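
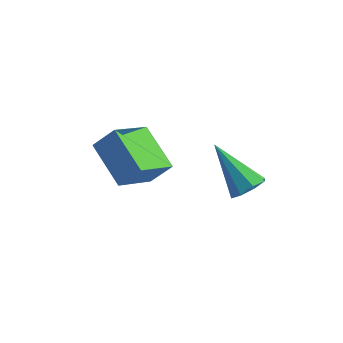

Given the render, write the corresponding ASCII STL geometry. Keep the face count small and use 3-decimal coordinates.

solid 
facet normal 0.677 -0.196 -0.710
outer loop
vertex 1.32 -1.211 1.355
vertex 0.966 -0.862 0.921
vertex 1.452 -0.723 1.346
endloop
endfacet
facet normal 0.454 -0.107 0.884
outer loop
vertex 1.32 -1.211 1.355
vertex 1.452 -0.723 1.346
vertex -0.346 -0.478 2.299
endloop
endfacet
facet normal 0.677 -0.197 -0.709
outer loop
vertex 1.452 -0.723 1.346
vertex 0.966 -0.862 0.921
vertex 1.299 -0.317 1.087
endloop
endfacet
facet normal 0.438 0.595 0.674
outer loop
vertex 1.452 -0.723 1.346
vertex 1.299 -0.317 1.087
vertex -0.346 -0.478 2.299
endloop
endfacet
facet normal 0.677 -0.197 -0.710
outer loop
vertex 1.299 -0.317 1.087
vertex 0.966 -0.862 0.921
vertex 0.951 -0.23 0.731
endloop
endfacet
facet normal 0.047 0.980 0.194
outer loop
vertex 1.299 -0.317 1.087
vertex 0.951 -0.23 0.731
vertex -0.346 -0.478 2.299
endloop
endfacet
facet normal 0.676 -0.197 -0.710
outer loop
vertex 0.951 -0.23 0.731
vertex 0.966 -0.862 0.921
vertex 0.612 -0.513 0.487
endloop
endfacet
facet normal -0.491 0.826 -0.276
outer loop
vertex 0.951 -0.23 0.731
vertex 0.612 -0.513 0.487
vertex -0.346 -0.478 2.299
endloop
endfacet
facet normal 0.675 -0.199 -0.711
outer loop
vertex 0.612 -0.513 0.487
vertex 0.966 -0.862 0.921
vertex 0.479 -1.0 0.497
endloop
endfacet
facet normal -0.860 0.225 -0.459
outer loop
vertex 0.612 -0.513 0.487
vertex 0.479 -1.0 0.497
vertex -0.346 -0.478 2.299
endloop
endfacet
facet normal 0.675 -0.198 -0.711
outer loop
vertex 0.479 -1.0 0.497
vertex 0.966 -0.862 0.921
vertex 0.632 -1.407 0.756
endloop
endfacet
facet normal -0.844 -0.475 -0.249
outer loop
vertex 0.479 -1.0 0.497
vertex 0.632 -1.407 0.756
vertex -0.346 -0.478 2.299
endloop
endfacet
facet normal 0.675 -0.199 -0.710
outer loop
vertex 0.632 -1.407 0.756
vertex 0.966 -0.862 0.921
vertex 0.98 -1.494 1.111
endloop
endfacet
facet normal -0.452 -0.861 0.232
outer loop
vertex 0.632 -1.407 0.756
vertex 0.98 -1.494 1.111
vertex -0.346 -0.478 2.299
endloop
endfacet
facet normal 0.675 -0.199 -0.710
outer loop
vertex 0.98 -1.494 1.111
vertex 0.966 -0.862 0.921
vertex 1.32 -1.211 1.355
endloop
endfacet
facet normal 0.086 -0.708 0.701
outer loop
vertex 0.98 -1.494 1.111
vertex 1.32 -1.211 1.355
vertex -0.346 -0.478 2.299
endloop
endfacet
facet normal -0.735 0.498 0.460
outer loop
vertex -3.05 -1.949 3.229
vertex -2.606 -0.59 2.467
vertex -3.701 -2.18 2.438
endloop
endfacet
facet normal -0.273 -0.839 0.470
outer loop
vertex -2.414 -3.05 1.633
vertex -3.05 -1.949 3.229
vertex -3.701 -2.18 2.438
endloop
endfacet
facet normal -0.735 0.498 0.460
outer loop
vertex -3.701 -2.18 2.438
vertex -2.606 -0.59 2.467
vertex -3.257 -0.82 1.676
endloop
endfacet
facet normal -0.620 -0.220 -0.753
outer loop
vertex -3.257 -0.82 1.676
vertex -2.414 -3.05 1.633
vertex -3.701 -2.18 2.438
endloop
endfacet
facet normal 0.620 0.220 0.753
outer loop
vertex -3.05 -1.949 3.229
vertex -1.319 -1.46 1.662
vertex -2.606 -0.59 2.467
endloop
endfacet
facet normal -0.274 -0.839 0.470
outer loop
vertex -1.763 -2.82 2.424
vertex -3.05 -1.949 3.229
vertex -2.414 -3.05 1.633
endloop
endfacet
facet normal 0.620 0.220 0.753
outer loop
vertex -1.763 -2.82 2.424
vertex -1.319 -1.46 1.662
vertex -3.05 -1.949 3.229
endloop
endfacet
facet normal 0.274 0.839 -0.469
outer loop
vertex -2.606 -0.59 2.467
vertex -1.319 -1.46 1.662
vertex -3.257 -0.82 1.676
endloop
endfacet
facet normal -0.620 -0.220 -0.753
outer loop
vertex -1.97 -1.691 0.871
vertex -2.414 -3.05 1.633
vertex -3.257 -0.82 1.676
endloop
endfacet
facet normal 0.274 0.839 -0.470
outer loop
vertex -3.257 -0.82 1.676
vertex -1.319 -1.46 1.662
vertex -1.97 -1.691 0.871
endloop
endfacet
facet normal 0.735 -0.498 -0.460
outer loop
vertex -1.97 -1.691 0.871
vertex -1.763 -2.82 2.424
vertex -2.414 -3.05 1.633
endloop
endfacet
facet normal 0.735 -0.498 -0.460
outer loop
vertex -1.319 -1.46 1.662
vertex -1.763 -2.82 2.424
vertex -1.97 -1.691 0.871
endloop
endfacet

endsolid


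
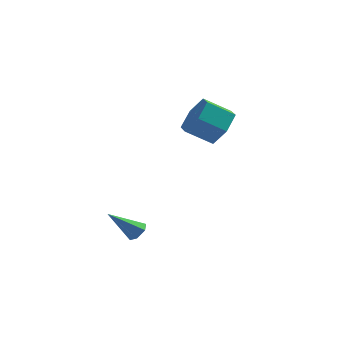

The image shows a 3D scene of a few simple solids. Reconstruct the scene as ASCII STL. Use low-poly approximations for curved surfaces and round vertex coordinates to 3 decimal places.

solid 
facet normal 0.790 0.302 -0.534
outer loop
vertex 4.732 2.89 1.851
vertex 4.139 3.012 1.042
vertex 4.281 3.778 1.685
endloop
endfacet
facet normal 0.420 0.368 0.829
outer loop
vertex 4.732 2.89 1.851
vertex 4.281 3.778 1.685
vertex 3.674 2.486 2.566
endloop
endfacet
facet normal 0.420 0.368 0.829
outer loop
vertex 3.674 2.486 2.566
vertex 4.281 3.778 1.685
vertex 3.223 3.374 2.4
endloop
endfacet
facet normal -0.790 -0.301 0.534
outer loop
vertex 3.674 2.486 2.566
vertex 3.223 3.374 2.4
vertex 3.081 2.608 1.758
endloop
endfacet
facet normal 0.790 0.302 -0.534
outer loop
vertex 4.281 3.778 1.685
vertex 4.139 3.012 1.042
vertex 3.688 3.9 0.876
endloop
endfacet
facet normal -0.177 0.946 0.272
outer loop
vertex 4.281 3.778 1.685
vertex 3.688 3.9 0.876
vertex 3.223 3.374 2.4
endloop
endfacet
facet normal -0.177 0.946 0.273
outer loop
vertex 3.223 3.374 2.4
vertex 3.688 3.9 0.876
vertex 2.63 3.496 1.592
endloop
endfacet
facet normal -0.790 -0.301 0.534
outer loop
vertex 3.223 3.374 2.4
vertex 2.63 3.496 1.592
vertex 3.081 2.608 1.758
endloop
endfacet
facet normal 0.790 0.301 -0.534
outer loop
vertex 3.688 3.9 0.876
vertex 4.139 3.012 1.042
vertex 3.546 3.134 0.234
endloop
endfacet
facet normal -0.597 0.577 -0.557
outer loop
vertex 3.688 3.9 0.876
vertex 3.546 3.134 0.234
vertex 2.63 3.496 1.592
endloop
endfacet
facet normal -0.597 0.578 -0.557
outer loop
vertex 2.63 3.496 1.592
vertex 3.546 3.134 0.234
vertex 2.488 2.73 0.949
endloop
endfacet
facet normal -0.790 -0.302 0.534
outer loop
vertex 2.63 3.496 1.592
vertex 2.488 2.73 0.949
vertex 3.081 2.608 1.758
endloop
endfacet
facet normal 0.790 0.301 -0.534
outer loop
vertex 3.546 3.134 0.234
vertex 4.139 3.012 1.042
vertex 3.997 2.246 0.4
endloop
endfacet
facet normal -0.420 -0.368 -0.829
outer loop
vertex 3.546 3.134 0.234
vertex 3.997 2.246 0.4
vertex 2.488 2.73 0.949
endloop
endfacet
facet normal -0.420 -0.368 -0.829
outer loop
vertex 2.488 2.73 0.949
vertex 3.997 2.246 0.4
vertex 2.939 1.842 1.115
endloop
endfacet
facet normal -0.790 -0.302 0.534
outer loop
vertex 2.488 2.73 0.949
vertex 2.939 1.842 1.115
vertex 3.081 2.608 1.758
endloop
endfacet
facet normal 0.790 0.301 -0.534
outer loop
vertex 3.997 2.246 0.4
vertex 4.139 3.012 1.042
vertex 4.59 2.124 1.208
endloop
endfacet
facet normal 0.177 -0.946 -0.273
outer loop
vertex 3.997 2.246 0.4
vertex 4.59 2.124 1.208
vertex 2.939 1.842 1.115
endloop
endfacet
facet normal 0.177 -0.946 -0.272
outer loop
vertex 2.939 1.842 1.115
vertex 4.59 2.124 1.208
vertex 3.532 1.72 1.924
endloop
endfacet
facet normal -0.790 -0.302 0.534
outer loop
vertex 2.939 1.842 1.115
vertex 3.532 1.72 1.924
vertex 3.081 2.608 1.758
endloop
endfacet
facet normal 0.790 0.302 -0.534
outer loop
vertex 4.59 2.124 1.208
vertex 4.139 3.012 1.042
vertex 4.732 2.89 1.851
endloop
endfacet
facet normal 0.597 -0.578 0.556
outer loop
vertex 4.59 2.124 1.208
vertex 4.732 2.89 1.851
vertex 3.532 1.72 1.924
endloop
endfacet
facet normal 0.597 -0.577 0.557
outer loop
vertex 3.532 1.72 1.924
vertex 4.732 2.89 1.851
vertex 3.674 2.486 2.566
endloop
endfacet
facet normal -0.790 -0.301 0.534
outer loop
vertex 3.532 1.72 1.924
vertex 3.674 2.486 2.566
vertex 3.081 2.608 1.758
endloop
endfacet
facet normal 0.669 0.322 -0.670
outer loop
vertex 2.061 -0.524 -3.499
vertex 1.689 -0.292 -3.759
vertex 1.937 -0.041 -3.391
endloop
endfacet
facet normal 0.500 -0.065 0.864
outer loop
vertex 2.061 -0.524 -3.499
vertex 1.937 -0.041 -3.391
vertex 0.611 -0.808 -2.681
endloop
endfacet
facet normal 0.670 0.320 -0.670
outer loop
vertex 1.937 -0.041 -3.391
vertex 1.689 -0.292 -3.759
vertex 1.565 0.191 -3.652
endloop
endfacet
facet normal -0.042 0.717 0.696
outer loop
vertex 1.937 -0.041 -3.391
vertex 1.565 0.191 -3.652
vertex 0.611 -0.808 -2.681
endloop
endfacet
facet normal 0.670 0.320 -0.670
outer loop
vertex 1.565 0.191 -3.652
vertex 1.689 -0.292 -3.759
vertex 1.317 -0.06 -4.02
endloop
endfacet
facet normal -0.718 0.696 0.010
outer loop
vertex 1.565 0.191 -3.652
vertex 1.317 -0.06 -4.02
vertex 0.611 -0.808 -2.681
endloop
endfacet
facet normal 0.670 0.320 -0.670
outer loop
vertex 1.317 -0.06 -4.02
vertex 1.689 -0.292 -3.759
vertex 1.44 -0.543 -4.128
endloop
endfacet
facet normal -0.855 -0.104 -0.509
outer loop
vertex 1.317 -0.06 -4.02
vertex 1.44 -0.543 -4.128
vertex 0.611 -0.808 -2.681
endloop
endfacet
facet normal 0.670 0.320 -0.670
outer loop
vertex 1.44 -0.543 -4.128
vertex 1.689 -0.292 -3.759
vertex 1.812 -0.775 -3.867
endloop
endfacet
facet normal -0.313 -0.886 -0.342
outer loop
vertex 1.44 -0.543 -4.128
vertex 1.812 -0.775 -3.867
vertex 0.611 -0.808 -2.681
endloop
endfacet
facet normal 0.669 0.320 -0.671
outer loop
vertex 1.812 -0.775 -3.867
vertex 1.689 -0.292 -3.759
vertex 2.061 -0.524 -3.499
endloop
endfacet
facet normal 0.364 -0.866 0.344
outer loop
vertex 1.812 -0.775 -3.867
vertex 2.061 -0.524 -3.499
vertex 0.611 -0.808 -2.681
endloop
endfacet

endsolid


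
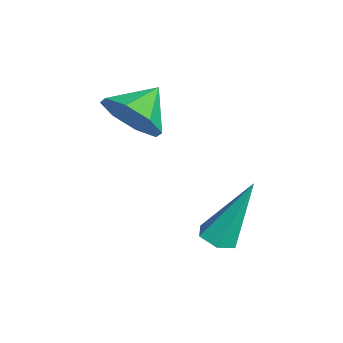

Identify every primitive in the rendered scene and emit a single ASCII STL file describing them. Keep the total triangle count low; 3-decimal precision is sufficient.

solid 
facet normal 0.632 -0.602 -0.489
outer loop
vertex -1.287 -0.875 2.473
vertex -2.007 -1.305 2.072
vertex -1.476 -0.573 1.857
endloop
endfacet
facet normal 0.217 0.901 0.375
outer loop
vertex -1.287 -0.875 2.473
vertex -1.476 -0.573 1.857
vertex -2.753 -0.595 2.648
endloop
endfacet
facet normal 0.632 -0.602 -0.488
outer loop
vertex -1.476 -0.573 1.857
vertex -2.007 -1.305 2.072
vertex -1.976 -0.7 1.366
endloop
endfacet
facet normal -0.107 0.984 -0.145
outer loop
vertex -1.476 -0.573 1.857
vertex -1.976 -0.7 1.366
vertex -2.753 -0.595 2.648
endloop
endfacet
facet normal 0.631 -0.603 -0.489
outer loop
vertex -1.976 -0.7 1.366
vertex -2.007 -1.305 2.072
vertex -2.495 -1.181 1.289
endloop
endfacet
facet normal -0.586 0.698 -0.412
outer loop
vertex -1.976 -0.7 1.366
vertex -2.495 -1.181 1.289
vertex -2.753 -0.595 2.648
endloop
endfacet
facet normal 0.632 -0.602 -0.489
outer loop
vertex -2.495 -1.181 1.289
vertex -2.007 -1.305 2.072
vertex -2.728 -1.735 1.67
endloop
endfacet
facet normal -0.940 0.210 -0.269
outer loop
vertex -2.495 -1.181 1.289
vertex -2.728 -1.735 1.67
vertex -2.753 -0.595 2.648
endloop
endfacet
facet normal 0.632 -0.602 -0.489
outer loop
vertex -2.728 -1.735 1.67
vertex -2.007 -1.305 2.072
vertex -2.539 -2.037 2.286
endloop
endfacet
facet normal -0.961 -0.193 0.200
outer loop
vertex -2.728 -1.735 1.67
vertex -2.539 -2.037 2.286
vertex -2.753 -0.595 2.648
endloop
endfacet
facet normal 0.632 -0.602 -0.489
outer loop
vertex -2.539 -2.037 2.286
vertex -2.007 -1.305 2.072
vertex -2.039 -1.911 2.777
endloop
endfacet
facet normal -0.637 -0.275 0.720
outer loop
vertex -2.539 -2.037 2.286
vertex -2.039 -1.911 2.777
vertex -2.753 -0.595 2.648
endloop
endfacet
facet normal 0.632 -0.602 -0.489
outer loop
vertex -2.039 -1.911 2.777
vertex -2.007 -1.305 2.072
vertex -1.52 -1.429 2.854
endloop
endfacet
facet normal -0.157 0.012 0.988
outer loop
vertex -2.039 -1.911 2.777
vertex -1.52 -1.429 2.854
vertex -2.753 -0.595 2.648
endloop
endfacet
facet normal 0.632 -0.602 -0.489
outer loop
vertex -1.52 -1.429 2.854
vertex -2.007 -1.305 2.072
vertex -1.287 -0.875 2.473
endloop
endfacet
facet normal 0.196 0.498 0.845
outer loop
vertex -1.52 -1.429 2.854
vertex -1.287 -0.875 2.473
vertex -2.753 -0.595 2.648
endloop
endfacet
facet normal 0.022 -0.408 -0.913
outer loop
vertex 0.213 1.083 -1.143
vertex -0.117 0.689 -0.975
vertex -0.322 1.143 -1.183
endloop
endfacet
facet normal 0.123 0.974 -0.190
outer loop
vertex 0.213 1.083 -1.143
vertex -0.322 1.143 -1.183
vertex -0.163 1.531 0.915
endloop
endfacet
facet normal 0.022 -0.408 -0.913
outer loop
vertex -0.322 1.143 -1.183
vertex -0.117 0.689 -0.975
vertex -0.652 0.749 -1.015
endloop
endfacet
facet normal -0.777 0.627 -0.057
outer loop
vertex -0.322 1.143 -1.183
vertex -0.652 0.749 -1.015
vertex -0.163 1.531 0.915
endloop
endfacet
facet normal 0.023 -0.406 -0.914
outer loop
vertex -0.652 0.749 -1.015
vertex -0.117 0.689 -0.975
vertex -0.446 0.295 -0.808
endloop
endfacet
facet normal -0.906 -0.259 0.334
outer loop
vertex -0.652 0.749 -1.015
vertex -0.446 0.295 -0.808
vertex -0.163 1.531 0.915
endloop
endfacet
facet normal 0.023 -0.406 -0.914
outer loop
vertex -0.446 0.295 -0.808
vertex -0.117 0.689 -0.975
vertex 0.089 0.235 -0.768
endloop
endfacet
facet normal -0.133 -0.795 0.592
outer loop
vertex -0.446 0.295 -0.808
vertex 0.089 0.235 -0.768
vertex -0.163 1.531 0.915
endloop
endfacet
facet normal 0.022 -0.407 -0.913
outer loop
vertex 0.089 0.235 -0.768
vertex -0.117 0.689 -0.975
vertex 0.418 0.628 -0.935
endloop
endfacet
facet normal 0.767 -0.447 0.459
outer loop
vertex 0.089 0.235 -0.768
vertex 0.418 0.628 -0.935
vertex -0.163 1.531 0.915
endloop
endfacet
facet normal 0.022 -0.408 -0.913
outer loop
vertex 0.418 0.628 -0.935
vertex -0.117 0.689 -0.975
vertex 0.213 1.083 -1.143
endloop
endfacet
facet normal 0.897 0.436 0.069
outer loop
vertex 0.418 0.628 -0.935
vertex 0.213 1.083 -1.143
vertex -0.163 1.531 0.915
endloop
endfacet

endsolid


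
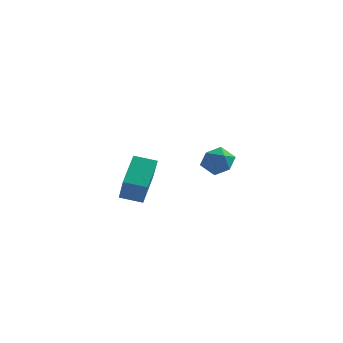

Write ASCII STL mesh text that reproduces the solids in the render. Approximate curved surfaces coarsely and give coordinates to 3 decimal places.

solid 
facet normal -0.948 0.218 -0.232
outer loop
vertex -2.442 2.957 -0.529
vertex -2.678 2.239 -0.239
vertex -2.65 2.883 0.25
endloop
endfacet
facet normal -0.581 0.810 -0.078
outer loop
vertex -2.442 2.957 -0.529
vertex -2.65 2.883 0.25
vertex -2.005 3.326 0.043
endloop
endfacet
facet normal -0.027 0.849 -0.527
outer loop
vertex -2.442 2.957 -0.529
vertex -2.005 3.326 0.043
vertex -1.634 2.955 -0.573
endloop
endfacet
facet normal -0.052 0.280 -0.959
outer loop
vertex -2.442 2.957 -0.529
vertex -1.634 2.955 -0.573
vertex -2.05 2.283 -0.747
endloop
endfacet
facet normal -0.620 -0.110 -0.777
outer loop
vertex -2.442 2.957 -0.529
vertex -2.05 2.283 -0.747
vertex -2.678 2.239 -0.239
endloop
endfacet
facet normal -0.324 0.745 0.583
outer loop
vertex -2.005 3.326 0.043
vertex -2.65 2.883 0.25
vertex -1.97 2.837 0.687
endloop
endfacet
facet normal -0.917 -0.215 0.335
outer loop
vertex -2.65 2.883 0.25
vertex -2.678 2.239 -0.239
vertex -2.386 2.165 0.513
endloop
endfacet
facet normal -0.388 -0.744 -0.544
outer loop
vertex -2.678 2.239 -0.239
vertex -2.05 2.283 -0.747
vertex -2.015 1.794 -0.103
endloop
endfacet
facet normal 0.532 -0.112 -0.839
outer loop
vertex -2.05 2.283 -0.747
vertex -1.634 2.955 -0.573
vertex -1.37 2.237 -0.31
endloop
endfacet
facet normal 0.572 0.808 -0.142
outer loop
vertex -1.634 2.955 -0.573
vertex -2.005 3.326 0.043
vertex -1.342 2.881 0.179
endloop
endfacet
facet normal 0.052 -0.280 0.959
outer loop
vertex -1.578 2.163 0.469
vertex -1.97 2.837 0.687
vertex -2.386 2.165 0.513
endloop
endfacet
facet normal 0.027 -0.849 0.527
outer loop
vertex -1.578 2.163 0.469
vertex -2.386 2.165 0.513
vertex -2.015 1.794 -0.103
endloop
endfacet
facet normal 0.581 -0.810 0.078
outer loop
vertex -1.578 2.163 0.469
vertex -2.015 1.794 -0.103
vertex -1.37 2.237 -0.31
endloop
endfacet
facet normal 0.948 -0.218 0.232
outer loop
vertex -1.578 2.163 0.469
vertex -1.37 2.237 -0.31
vertex -1.342 2.881 0.179
endloop
endfacet
facet normal 0.620 0.110 0.777
outer loop
vertex -1.578 2.163 0.469
vertex -1.342 2.881 0.179
vertex -1.97 2.837 0.687
endloop
endfacet
facet normal -0.532 0.112 0.839
outer loop
vertex -2.386 2.165 0.513
vertex -1.97 2.837 0.687
vertex -2.65 2.883 0.25
endloop
endfacet
facet normal -0.572 -0.808 0.142
outer loop
vertex -2.015 1.794 -0.103
vertex -2.386 2.165 0.513
vertex -2.678 2.239 -0.239
endloop
endfacet
facet normal 0.324 -0.745 -0.583
outer loop
vertex -1.37 2.237 -0.31
vertex -2.015 1.794 -0.103
vertex -2.05 2.283 -0.747
endloop
endfacet
facet normal 0.917 0.215 -0.335
outer loop
vertex -1.342 2.881 0.179
vertex -1.37 2.237 -0.31
vertex -1.634 2.955 -0.573
endloop
endfacet
facet normal 0.388 0.744 0.544
outer loop
vertex -1.97 2.837 0.687
vertex -1.342 2.881 0.179
vertex -2.005 3.326 0.043
endloop
endfacet
facet normal -0.331 0.513 -0.792
outer loop
vertex -4.383 -1.313 0.438
vertex -3.451 -1.076 0.202
vertex -4.273 -2.664 -0.484
endloop
endfacet
facet normal -0.941 -0.240 0.239
outer loop
vertex -3.769 -3.444 0.718
vertex -4.383 -1.313 0.438
vertex -4.273 -2.664 -0.484
endloop
endfacet
facet normal -0.332 0.514 -0.791
outer loop
vertex -4.273 -2.664 -0.484
vertex -3.451 -1.076 0.202
vertex -3.342 -2.427 -0.721
endloop
endfacet
facet normal 0.067 -0.824 -0.563
outer loop
vertex -3.342 -2.427 -0.721
vertex -3.769 -3.444 0.718
vertex -4.273 -2.664 -0.484
endloop
endfacet
facet normal -0.067 0.824 0.563
outer loop
vertex -4.383 -1.313 0.438
vertex -2.947 -1.856 1.404
vertex -3.451 -1.076 0.202
endloop
endfacet
facet normal -0.941 -0.240 0.240
outer loop
vertex -3.878 -2.093 1.641
vertex -4.383 -1.313 0.438
vertex -3.769 -3.444 0.718
endloop
endfacet
facet normal -0.067 0.824 0.562
outer loop
vertex -3.878 -2.093 1.641
vertex -2.947 -1.856 1.404
vertex -4.383 -1.313 0.438
endloop
endfacet
facet normal 0.941 0.239 -0.239
outer loop
vertex -3.451 -1.076 0.202
vertex -2.947 -1.856 1.404
vertex -3.342 -2.427 -0.721
endloop
endfacet
facet normal 0.067 -0.824 -0.562
outer loop
vertex -2.837 -3.207 0.482
vertex -3.769 -3.444 0.718
vertex -3.342 -2.427 -0.721
endloop
endfacet
facet normal 0.941 0.240 -0.239
outer loop
vertex -3.342 -2.427 -0.721
vertex -2.947 -1.856 1.404
vertex -2.837 -3.207 0.482
endloop
endfacet
facet normal 0.331 -0.514 0.791
outer loop
vertex -2.837 -3.207 0.482
vertex -3.878 -2.093 1.641
vertex -3.769 -3.444 0.718
endloop
endfacet
facet normal 0.332 -0.513 0.791
outer loop
vertex -2.947 -1.856 1.404
vertex -3.878 -2.093 1.641
vertex -2.837 -3.207 0.482
endloop
endfacet

endsolid


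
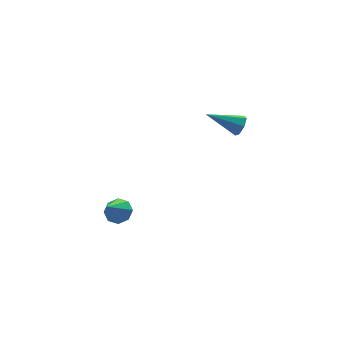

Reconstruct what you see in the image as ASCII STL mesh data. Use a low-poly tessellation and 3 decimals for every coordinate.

solid 
facet normal 0.518 0.458 -0.722
outer loop
vertex -1.684 0.071 -2.466
vertex -2.298 0.454 -2.664
vertex -1.732 0.569 -2.185
endloop
endfacet
facet normal 0.573 -0.360 0.736
outer loop
vertex -1.684 0.071 -2.466
vertex -1.732 0.569 -2.185
vertex -3.122 -0.274 -1.516
endloop
endfacet
facet normal 0.518 0.458 -0.722
outer loop
vertex -1.732 0.569 -2.185
vertex -2.298 0.454 -2.664
vertex -2.112 1.0 -2.184
endloop
endfacet
facet normal 0.290 0.254 0.923
outer loop
vertex -1.732 0.569 -2.185
vertex -2.112 1.0 -2.184
vertex -3.122 -0.274 -1.516
endloop
endfacet
facet normal 0.520 0.457 -0.722
outer loop
vertex -2.112 1.0 -2.184
vertex -2.298 0.454 -2.664
vertex -2.6 1.111 -2.465
endloop
endfacet
facet normal -0.285 0.613 0.737
outer loop
vertex -2.112 1.0 -2.184
vertex -2.6 1.111 -2.465
vertex -3.122 -0.274 -1.516
endloop
endfacet
facet normal 0.519 0.457 -0.722
outer loop
vertex -2.6 1.111 -2.465
vertex -2.298 0.454 -2.664
vertex -2.911 0.837 -2.862
endloop
endfacet
facet normal -0.814 0.505 0.289
outer loop
vertex -2.6 1.111 -2.465
vertex -2.911 0.837 -2.862
vertex -3.122 -0.274 -1.516
endloop
endfacet
facet normal 0.519 0.457 -0.722
outer loop
vertex -2.911 0.837 -2.862
vertex -2.298 0.454 -2.664
vertex -2.863 0.339 -3.143
endloop
endfacet
facet normal -0.987 -0.005 -0.159
outer loop
vertex -2.911 0.837 -2.862
vertex -2.863 0.339 -3.143
vertex -3.122 -0.274 -1.516
endloop
endfacet
facet normal 0.519 0.458 -0.722
outer loop
vertex -2.863 0.339 -3.143
vertex -2.298 0.454 -2.664
vertex -2.484 -0.092 -3.144
endloop
endfacet
facet normal -0.705 -0.619 -0.346
outer loop
vertex -2.863 0.339 -3.143
vertex -2.484 -0.092 -3.144
vertex -3.122 -0.274 -1.516
endloop
endfacet
facet normal 0.519 0.458 -0.722
outer loop
vertex -2.484 -0.092 -3.144
vertex -2.298 0.454 -2.664
vertex -1.995 -0.203 -2.863
endloop
endfacet
facet normal -0.130 -0.978 -0.160
outer loop
vertex -2.484 -0.092 -3.144
vertex -1.995 -0.203 -2.863
vertex -3.122 -0.274 -1.516
endloop
endfacet
facet normal 0.518 0.458 -0.722
outer loop
vertex -1.995 -0.203 -2.863
vertex -2.298 0.454 -2.664
vertex -1.684 0.071 -2.466
endloop
endfacet
facet normal 0.399 -0.870 0.288
outer loop
vertex -1.995 -0.203 -2.863
vertex -1.684 0.071 -2.466
vertex -3.122 -0.274 -1.516
endloop
endfacet
facet normal 0.838 -0.330 -0.435
outer loop
vertex 5.066 2.596 0.962
vertex 4.714 2.203 0.582
vertex 4.898 2.816 0.471
endloop
endfacet
facet normal 0.193 0.918 0.345
outer loop
vertex 5.066 2.596 0.962
vertex 4.898 2.816 0.471
vertex 3.106 2.837 1.418
endloop
endfacet
facet normal 0.837 -0.330 -0.436
outer loop
vertex 4.898 2.816 0.471
vertex 4.714 2.203 0.582
vertex 4.591 2.575 0.064
endloop
endfacet
facet normal -0.194 0.901 -0.387
outer loop
vertex 4.898 2.816 0.471
vertex 4.591 2.575 0.064
vertex 3.106 2.837 1.418
endloop
endfacet
facet normal 0.838 -0.330 -0.436
outer loop
vertex 4.591 2.575 0.064
vertex 4.714 2.203 0.582
vertex 4.377 2.054 0.047
endloop
endfacet
facet normal -0.620 0.279 -0.734
outer loop
vertex 4.591 2.575 0.064
vertex 4.377 2.054 0.047
vertex 3.106 2.837 1.418
endloop
endfacet
facet normal 0.838 -0.329 -0.436
outer loop
vertex 4.377 2.054 0.047
vertex 4.714 2.203 0.582
vertex 4.417 1.645 0.433
endloop
endfacet
facet normal -0.763 -0.482 -0.432
outer loop
vertex 4.377 2.054 0.047
vertex 4.417 1.645 0.433
vertex 3.106 2.837 1.418
endloop
endfacet
facet normal 0.838 -0.330 -0.434
outer loop
vertex 4.417 1.645 0.433
vertex 4.714 2.203 0.582
vertex 4.68 1.656 0.932
endloop
endfacet
facet normal -0.516 -0.806 0.290
outer loop
vertex 4.417 1.645 0.433
vertex 4.68 1.656 0.932
vertex 3.106 2.837 1.418
endloop
endfacet
facet normal 0.838 -0.330 -0.435
outer loop
vertex 4.68 1.656 0.932
vertex 4.714 2.203 0.582
vertex 4.969 2.079 1.167
endloop
endfacet
facet normal -0.064 -0.451 0.890
outer loop
vertex 4.68 1.656 0.932
vertex 4.969 2.079 1.167
vertex 3.106 2.837 1.418
endloop
endfacet
facet normal 0.838 -0.330 -0.435
outer loop
vertex 4.969 2.079 1.167
vertex 4.714 2.203 0.582
vertex 5.066 2.596 0.962
endloop
endfacet
facet normal 0.252 0.316 0.915
outer loop
vertex 4.969 2.079 1.167
vertex 5.066 2.596 0.962
vertex 3.106 2.837 1.418
endloop
endfacet

endsolid


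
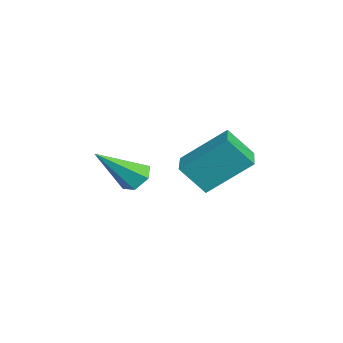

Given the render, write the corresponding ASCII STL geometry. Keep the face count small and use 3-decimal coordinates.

solid 
facet normal -0.990 0.140 -0.023
outer loop
vertex 0.2 0.205 -2.842
vertex 0.399 1.833 -1.467
vertex 0.355 1.118 -3.945
endloop
endfacet
facet normal -0.093 -0.761 -0.643
outer loop
vertex 1.701 0.927 -3.913
vertex 0.2 0.205 -2.842
vertex 0.355 1.118 -3.945
endloop
endfacet
facet normal -0.990 0.140 -0.023
outer loop
vertex 0.355 1.118 -3.945
vertex 0.399 1.833 -1.467
vertex 0.554 2.746 -2.57
endloop
endfacet
facet normal 0.108 0.634 -0.766
outer loop
vertex 0.554 2.746 -2.57
vertex 1.701 0.927 -3.913
vertex 0.355 1.118 -3.945
endloop
endfacet
facet normal -0.108 -0.634 0.766
outer loop
vertex 0.2 0.205 -2.842
vertex 1.745 1.642 -1.435
vertex 0.399 1.833 -1.467
endloop
endfacet
facet normal -0.093 -0.761 -0.643
outer loop
vertex 1.546 0.014 -2.81
vertex 0.2 0.205 -2.842
vertex 1.701 0.927 -3.913
endloop
endfacet
facet normal -0.108 -0.634 0.766
outer loop
vertex 1.546 0.014 -2.81
vertex 1.745 1.642 -1.435
vertex 0.2 0.205 -2.842
endloop
endfacet
facet normal 0.093 0.761 0.643
outer loop
vertex 0.399 1.833 -1.467
vertex 1.745 1.642 -1.435
vertex 0.554 2.746 -2.57
endloop
endfacet
facet normal 0.108 0.634 -0.766
outer loop
vertex 1.9 2.555 -2.538
vertex 1.701 0.927 -3.913
vertex 0.554 2.746 -2.57
endloop
endfacet
facet normal 0.093 0.761 0.643
outer loop
vertex 0.554 2.746 -2.57
vertex 1.745 1.642 -1.435
vertex 1.9 2.555 -2.538
endloop
endfacet
facet normal 0.990 -0.140 0.023
outer loop
vertex 1.9 2.555 -2.538
vertex 1.546 0.014 -2.81
vertex 1.701 0.927 -3.913
endloop
endfacet
facet normal 0.990 -0.140 0.023
outer loop
vertex 1.745 1.642 -1.435
vertex 1.546 0.014 -2.81
vertex 1.9 2.555 -2.538
endloop
endfacet
facet normal -0.253 0.698 -0.670
outer loop
vertex 3.23 -1.624 -3.005
vertex 2.652 -1.522 -2.68
vertex 3.196 -1.167 -2.516
endloop
endfacet
facet normal 0.998 0.019 0.052
outer loop
vertex 3.23 -1.624 -3.005
vertex 3.196 -1.167 -2.516
vertex 3.168 -2.938 -1.32
endloop
endfacet
facet normal -0.253 0.698 -0.670
outer loop
vertex 3.196 -1.167 -2.516
vertex 2.652 -1.522 -2.68
vertex 2.619 -1.065 -2.192
endloop
endfacet
facet normal 0.492 0.482 0.725
outer loop
vertex 3.196 -1.167 -2.516
vertex 2.619 -1.065 -2.192
vertex 3.168 -2.938 -1.32
endloop
endfacet
facet normal -0.254 0.697 -0.670
outer loop
vertex 2.619 -1.065 -2.192
vertex 2.652 -1.522 -2.68
vertex 2.075 -1.42 -2.355
endloop
endfacet
facet normal -0.435 0.272 0.858
outer loop
vertex 2.619 -1.065 -2.192
vertex 2.075 -1.42 -2.355
vertex 3.168 -2.938 -1.32
endloop
endfacet
facet normal -0.254 0.698 -0.670
outer loop
vertex 2.075 -1.42 -2.355
vertex 2.652 -1.522 -2.68
vertex 2.109 -1.877 -2.844
endloop
endfacet
facet normal -0.859 -0.403 0.317
outer loop
vertex 2.075 -1.42 -2.355
vertex 2.109 -1.877 -2.844
vertex 3.168 -2.938 -1.32
endloop
endfacet
facet normal -0.254 0.698 -0.670
outer loop
vertex 2.109 -1.877 -2.844
vertex 2.652 -1.522 -2.68
vertex 2.686 -1.979 -3.169
endloop
endfacet
facet normal -0.354 -0.865 -0.356
outer loop
vertex 2.109 -1.877 -2.844
vertex 2.686 -1.979 -3.169
vertex 3.168 -2.938 -1.32
endloop
endfacet
facet normal -0.253 0.698 -0.670
outer loop
vertex 2.686 -1.979 -3.169
vertex 2.652 -1.522 -2.68
vertex 3.23 -1.624 -3.005
endloop
endfacet
facet normal 0.575 -0.655 -0.490
outer loop
vertex 2.686 -1.979 -3.169
vertex 3.23 -1.624 -3.005
vertex 3.168 -2.938 -1.32
endloop
endfacet

endsolid


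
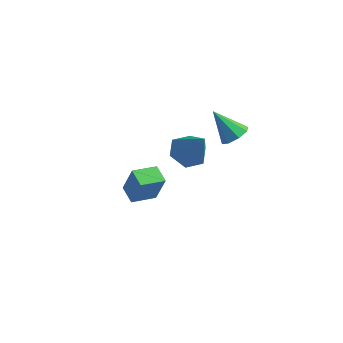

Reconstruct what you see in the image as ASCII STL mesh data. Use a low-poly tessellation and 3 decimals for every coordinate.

solid 
facet normal -0.799 0.533 0.280
outer loop
vertex -3.286 -2.835 -0.186
vertex -2.611 -1.701 -0.418
vertex -3.832 -2.831 -1.754
endloop
endfacet
facet normal -0.503 -0.847 0.173
outer loop
vertex -3.009 -3.379 -2.042
vertex -3.286 -2.835 -0.186
vertex -3.832 -2.831 -1.754
endloop
endfacet
facet normal -0.799 0.533 0.279
outer loop
vertex -3.832 -2.831 -1.754
vertex -2.611 -1.701 -0.418
vertex -3.156 -1.697 -1.986
endloop
endfacet
facet normal -0.329 0.003 -0.944
outer loop
vertex -3.156 -1.697 -1.986
vertex -3.009 -3.379 -2.042
vertex -3.832 -2.831 -1.754
endloop
endfacet
facet normal 0.329 -0.003 0.944
outer loop
vertex -3.286 -2.835 -0.186
vertex -1.788 -2.249 -0.706
vertex -2.611 -1.701 -0.418
endloop
endfacet
facet normal -0.504 -0.846 0.173
outer loop
vertex -2.464 -3.383 -0.474
vertex -3.286 -2.835 -0.186
vertex -3.009 -3.379 -2.042
endloop
endfacet
facet normal 0.329 -0.003 0.944
outer loop
vertex -2.464 -3.383 -0.474
vertex -1.788 -2.249 -0.706
vertex -3.286 -2.835 -0.186
endloop
endfacet
facet normal 0.503 0.847 -0.173
outer loop
vertex -2.611 -1.701 -0.418
vertex -1.788 -2.249 -0.706
vertex -3.156 -1.697 -1.986
endloop
endfacet
facet normal -0.329 0.003 -0.944
outer loop
vertex -2.334 -2.245 -2.274
vertex -3.009 -3.379 -2.042
vertex -3.156 -1.697 -1.986
endloop
endfacet
facet normal 0.504 0.846 -0.173
outer loop
vertex -3.156 -1.697 -1.986
vertex -1.788 -2.249 -0.706
vertex -2.334 -2.245 -2.274
endloop
endfacet
facet normal 0.799 -0.533 -0.279
outer loop
vertex -2.334 -2.245 -2.274
vertex -2.464 -3.383 -0.474
vertex -3.009 -3.379 -2.042
endloop
endfacet
facet normal 0.799 -0.533 -0.279
outer loop
vertex -1.788 -2.249 -0.706
vertex -2.464 -3.383 -0.474
vertex -2.334 -2.245 -2.274
endloop
endfacet
facet normal 0.657 0.039 -0.753
outer loop
vertex -0.888 4.066 -1.25
vertex -1.506 3.968 -1.795
vertex -1.136 4.62 -1.438
endloop
endfacet
facet normal 0.352 0.438 0.827
outer loop
vertex -0.888 4.066 -1.25
vertex -1.136 4.62 -1.438
vertex -2.754 3.892 -0.365
endloop
endfacet
facet normal 0.656 0.040 -0.753
outer loop
vertex -1.136 4.62 -1.438
vertex -1.506 3.968 -1.795
vertex -1.602 4.791 -1.835
endloop
endfacet
facet normal -0.081 0.877 0.473
outer loop
vertex -1.136 4.62 -1.438
vertex -1.602 4.791 -1.835
vertex -2.754 3.892 -0.365
endloop
endfacet
facet normal 0.658 0.040 -0.752
outer loop
vertex -1.602 4.791 -1.835
vertex -1.506 3.968 -1.795
vertex -2.011 4.481 -2.209
endloop
endfacet
facet normal -0.609 0.793 0.008
outer loop
vertex -1.602 4.791 -1.835
vertex -2.011 4.481 -2.209
vertex -2.754 3.892 -0.365
endloop
endfacet
facet normal 0.657 0.040 -0.753
outer loop
vertex -2.011 4.481 -2.209
vertex -1.506 3.968 -1.795
vertex -2.124 3.869 -2.34
endloop
endfacet
facet normal -0.925 0.235 -0.298
outer loop
vertex -2.011 4.481 -2.209
vertex -2.124 3.869 -2.34
vertex -2.754 3.892 -0.365
endloop
endfacet
facet normal 0.657 0.040 -0.753
outer loop
vertex -2.124 3.869 -2.34
vertex -1.506 3.968 -1.795
vertex -1.875 3.316 -2.152
endloop
endfacet
facet normal -0.843 -0.469 -0.263
outer loop
vertex -2.124 3.869 -2.34
vertex -1.875 3.316 -2.152
vertex -2.754 3.892 -0.365
endloop
endfacet
facet normal 0.657 0.040 -0.753
outer loop
vertex -1.875 3.316 -2.152
vertex -1.506 3.968 -1.795
vertex -1.41 3.144 -1.755
endloop
endfacet
facet normal -0.412 -0.907 0.090
outer loop
vertex -1.875 3.316 -2.152
vertex -1.41 3.144 -1.755
vertex -2.754 3.892 -0.365
endloop
endfacet
facet normal 0.657 0.040 -0.753
outer loop
vertex -1.41 3.144 -1.755
vertex -1.506 3.968 -1.795
vertex -1.001 3.455 -1.382
endloop
endfacet
facet normal 0.118 -0.822 0.557
outer loop
vertex -1.41 3.144 -1.755
vertex -1.001 3.455 -1.382
vertex -2.754 3.892 -0.365
endloop
endfacet
facet normal 0.657 0.041 -0.753
outer loop
vertex -1.001 3.455 -1.382
vertex -1.506 3.968 -1.795
vertex -0.888 4.066 -1.25
endloop
endfacet
facet normal 0.433 -0.266 0.861
outer loop
vertex -1.001 3.455 -1.382
vertex -0.888 4.066 -1.25
vertex -2.754 3.892 -0.365
endloop
endfacet
facet normal -0.539 0.145 -0.830
outer loop
vertex -3.322 3.976 -4.882
vertex -4.23 3.94 -4.298
vertex -3.729 4.883 -4.459
endloop
endfacet
facet normal 0.905 0.424 -0.040
outer loop
vertex -3.322 3.976 -4.882
vertex -3.729 4.883 -4.459
vertex -3.05 3.62 -2.482
endloop
endfacet
facet normal -0.539 0.145 -0.829
outer loop
vertex -3.729 4.883 -4.459
vertex -4.23 3.94 -4.298
vertex -4.637 4.846 -3.875
endloop
endfacet
facet normal 0.258 0.852 0.456
outer loop
vertex -3.729 4.883 -4.459
vertex -4.637 4.846 -3.875
vertex -3.05 3.62 -2.482
endloop
endfacet
facet normal -0.539 0.145 -0.830
outer loop
vertex -4.637 4.846 -3.875
vertex -4.23 3.94 -4.298
vertex -5.138 3.903 -3.715
endloop
endfacet
facet normal -0.435 0.370 0.821
outer loop
vertex -4.637 4.846 -3.875
vertex -5.138 3.903 -3.715
vertex -3.05 3.62 -2.482
endloop
endfacet
facet normal -0.539 0.146 -0.830
outer loop
vertex -5.138 3.903 -3.715
vertex -4.23 3.94 -4.298
vertex -4.732 2.997 -4.138
endloop
endfacet
facet normal -0.481 -0.539 0.692
outer loop
vertex -5.138 3.903 -3.715
vertex -4.732 2.997 -4.138
vertex -3.05 3.62 -2.482
endloop
endfacet
facet normal -0.539 0.146 -0.829
outer loop
vertex -4.732 2.997 -4.138
vertex -4.23 3.94 -4.298
vertex -3.824 3.033 -4.722
endloop
endfacet
facet normal 0.165 -0.967 0.196
outer loop
vertex -4.732 2.997 -4.138
vertex -3.824 3.033 -4.722
vertex -3.05 3.62 -2.482
endloop
endfacet
facet normal -0.539 0.146 -0.829
outer loop
vertex -3.824 3.033 -4.722
vertex -4.23 3.94 -4.298
vertex -3.322 3.976 -4.882
endloop
endfacet
facet normal 0.858 -0.485 -0.169
outer loop
vertex -3.824 3.033 -4.722
vertex -3.322 3.976 -4.882
vertex -3.05 3.62 -2.482
endloop
endfacet

endsolid


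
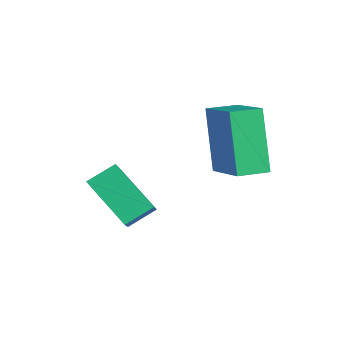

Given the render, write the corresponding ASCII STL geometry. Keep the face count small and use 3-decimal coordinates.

solid 
facet normal -0.892 -0.030 -0.452
outer loop
vertex -3.417 -0.717 3.776
vertex -3.408 0.15 3.701
vertex -2.548 -0.874 2.072
endloop
endfacet
facet normal -0.011 -0.996 0.086
outer loop
vertex -1.192 -0.83 2.759
vertex -3.417 -0.717 3.776
vertex -2.548 -0.874 2.072
endloop
endfacet
facet normal -0.891 -0.029 -0.452
outer loop
vertex -2.548 -0.874 2.072
vertex -3.408 0.15 3.701
vertex -2.538 -0.008 1.997
endloop
endfacet
facet normal 0.453 -0.082 -0.888
outer loop
vertex -2.538 -0.008 1.997
vertex -1.192 -0.83 2.759
vertex -2.548 -0.874 2.072
endloop
endfacet
facet normal -0.453 0.082 0.888
outer loop
vertex -3.417 -0.717 3.776
vertex -2.052 0.194 4.388
vertex -3.408 0.15 3.701
endloop
endfacet
facet normal -0.011 -0.996 0.087
outer loop
vertex -2.062 -0.672 4.463
vertex -3.417 -0.717 3.776
vertex -1.192 -0.83 2.759
endloop
endfacet
facet normal -0.453 0.082 0.888
outer loop
vertex -2.062 -0.672 4.463
vertex -2.052 0.194 4.388
vertex -3.417 -0.717 3.776
endloop
endfacet
facet normal 0.011 0.996 -0.086
outer loop
vertex -3.408 0.15 3.701
vertex -2.052 0.194 4.388
vertex -2.538 -0.008 1.997
endloop
endfacet
facet normal 0.453 -0.082 -0.888
outer loop
vertex -1.183 0.037 2.684
vertex -1.192 -0.83 2.759
vertex -2.538 -0.008 1.997
endloop
endfacet
facet normal 0.011 0.996 -0.086
outer loop
vertex -2.538 -0.008 1.997
vertex -2.052 0.194 4.388
vertex -1.183 0.037 2.684
endloop
endfacet
facet normal 0.891 0.030 0.452
outer loop
vertex -1.183 0.037 2.684
vertex -2.062 -0.672 4.463
vertex -1.192 -0.83 2.759
endloop
endfacet
facet normal 0.892 0.029 0.452
outer loop
vertex -2.052 0.194 4.388
vertex -2.062 -0.672 4.463
vertex -1.183 0.037 2.684
endloop
endfacet
facet normal -0.664 0.343 -0.664
outer loop
vertex -3.915 -3.605 1.385
vertex -3.939 -2.833 1.807
vertex -2.712 -3.063 0.462
endloop
endfacet
facet normal 0.027 -0.877 -0.479
outer loop
vertex -2.161 -3.347 1.013
vertex -3.915 -3.605 1.385
vertex -2.712 -3.063 0.462
endloop
endfacet
facet normal -0.665 0.341 -0.665
outer loop
vertex -2.712 -3.063 0.462
vertex -3.939 -2.833 1.807
vertex -2.737 -2.291 0.883
endloop
endfacet
facet normal 0.747 0.337 -0.573
outer loop
vertex -2.737 -2.291 0.883
vertex -2.161 -3.347 1.013
vertex -2.712 -3.063 0.462
endloop
endfacet
facet normal -0.747 -0.337 0.573
outer loop
vertex -3.915 -3.605 1.385
vertex -3.388 -3.117 2.358
vertex -3.939 -2.833 1.807
endloop
endfacet
facet normal 0.027 -0.877 -0.479
outer loop
vertex -3.363 -3.889 1.937
vertex -3.915 -3.605 1.385
vertex -2.161 -3.347 1.013
endloop
endfacet
facet normal -0.747 -0.337 0.573
outer loop
vertex -3.363 -3.889 1.937
vertex -3.388 -3.117 2.358
vertex -3.915 -3.605 1.385
endloop
endfacet
facet normal -0.027 0.877 0.479
outer loop
vertex -3.939 -2.833 1.807
vertex -3.388 -3.117 2.358
vertex -2.737 -2.291 0.883
endloop
endfacet
facet normal 0.747 0.337 -0.574
outer loop
vertex -2.185 -2.575 1.435
vertex -2.161 -3.347 1.013
vertex -2.737 -2.291 0.883
endloop
endfacet
facet normal -0.028 0.877 0.479
outer loop
vertex -2.737 -2.291 0.883
vertex -3.388 -3.117 2.358
vertex -2.185 -2.575 1.435
endloop
endfacet
facet normal 0.665 -0.342 0.664
outer loop
vertex -2.185 -2.575 1.435
vertex -3.363 -3.889 1.937
vertex -2.161 -3.347 1.013
endloop
endfacet
facet normal 0.664 -0.341 0.665
outer loop
vertex -3.388 -3.117 2.358
vertex -3.363 -3.889 1.937
vertex -2.185 -2.575 1.435
endloop
endfacet

endsolid


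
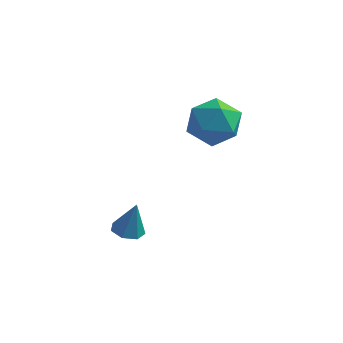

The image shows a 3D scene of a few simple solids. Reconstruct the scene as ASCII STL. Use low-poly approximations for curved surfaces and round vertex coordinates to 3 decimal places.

solid 
facet normal -0.215 -0.105 -0.971
outer loop
vertex -1.443 -3.352 -1.267
vertex -1.922 -2.98 -1.201
vertex -1.346 -2.837 -1.344
endloop
endfacet
facet normal 0.968 -0.153 0.198
outer loop
vertex -1.443 -3.352 -1.267
vertex -1.346 -2.837 -1.344
vertex -1.638 -2.84 0.081
endloop
endfacet
facet normal -0.215 -0.104 -0.971
outer loop
vertex -1.346 -2.837 -1.344
vertex -1.922 -2.98 -1.201
vertex -1.683 -2.43 -1.313
endloop
endfacet
facet normal 0.766 0.623 0.158
outer loop
vertex -1.346 -2.837 -1.344
vertex -1.683 -2.43 -1.313
vertex -1.638 -2.84 0.081
endloop
endfacet
facet normal -0.215 -0.104 -0.971
outer loop
vertex -1.683 -2.43 -1.313
vertex -1.922 -2.98 -1.201
vertex -2.2 -2.436 -1.198
endloop
endfacet
facet normal 0.051 0.959 0.280
outer loop
vertex -1.683 -2.43 -1.313
vertex -2.2 -2.436 -1.198
vertex -1.638 -2.84 0.081
endloop
endfacet
facet normal -0.215 -0.105 -0.971
outer loop
vertex -2.2 -2.436 -1.198
vertex -1.922 -2.98 -1.201
vertex -2.507 -2.852 -1.085
endloop
endfacet
facet normal -0.643 0.603 0.473
outer loop
vertex -2.2 -2.436 -1.198
vertex -2.507 -2.852 -1.085
vertex -1.638 -2.84 0.081
endloop
endfacet
facet normal -0.216 -0.105 -0.971
outer loop
vertex -2.507 -2.852 -1.085
vertex -1.922 -2.98 -1.201
vertex -2.374 -3.364 -1.059
endloop
endfacet
facet normal -0.789 -0.175 0.590
outer loop
vertex -2.507 -2.852 -1.085
vertex -2.374 -3.364 -1.059
vertex -1.638 -2.84 0.081
endloop
endfacet
facet normal -0.216 -0.105 -0.971
outer loop
vertex -2.374 -3.364 -1.059
vertex -1.922 -2.98 -1.201
vertex -1.901 -3.586 -1.14
endloop
endfacet
facet normal -0.278 -0.792 0.544
outer loop
vertex -2.374 -3.364 -1.059
vertex -1.901 -3.586 -1.14
vertex -1.638 -2.84 0.081
endloop
endfacet
facet normal -0.215 -0.105 -0.971
outer loop
vertex -1.901 -3.586 -1.14
vertex -1.922 -2.98 -1.201
vertex -1.443 -3.352 -1.267
endloop
endfacet
facet normal 0.502 -0.782 0.370
outer loop
vertex -1.901 -3.586 -1.14
vertex -1.443 -3.352 -1.267
vertex -1.638 -2.84 0.081
endloop
endfacet
facet normal -0.367 0.910 0.194
outer loop
vertex 0.495 0.146 3.115
vertex -0.448 -0.276 3.309
vertex 0.247 -0.162 4.089
endloop
endfacet
facet normal 0.326 0.874 0.359
outer loop
vertex 0.495 0.146 3.115
vertex 0.247 -0.162 4.089
vertex 1.205 -0.36 3.702
endloop
endfacet
facet normal 0.684 0.692 -0.231
outer loop
vertex 0.495 0.146 3.115
vertex 1.205 -0.36 3.702
vertex 1.101 -0.597 2.683
endloop
endfacet
facet normal 0.212 0.615 -0.760
outer loop
vertex 0.495 0.146 3.115
vertex 1.101 -0.597 2.683
vertex 0.079 -0.545 2.44
endloop
endfacet
facet normal -0.438 0.749 -0.497
outer loop
vertex 0.495 0.146 3.115
vertex 0.079 -0.545 2.44
vertex -0.448 -0.276 3.309
endloop
endfacet
facet normal 0.412 0.354 0.839
outer loop
vertex 1.205 -0.36 3.702
vertex 0.247 -0.162 4.089
vertex 0.701 -1.095 4.26
endloop
endfacet
facet normal -0.710 0.411 0.572
outer loop
vertex 0.247 -0.162 4.089
vertex -0.448 -0.276 3.309
vertex -0.321 -1.043 4.017
endloop
endfacet
facet normal -0.824 0.150 -0.546
outer loop
vertex -0.448 -0.276 3.309
vertex 0.079 -0.545 2.44
vertex -0.425 -1.28 2.998
endloop
endfacet
facet normal 0.228 -0.067 -0.971
outer loop
vertex 0.079 -0.545 2.44
vertex 1.101 -0.597 2.683
vertex 0.533 -1.478 2.611
endloop
endfacet
facet normal 0.992 0.058 -0.115
outer loop
vertex 1.101 -0.597 2.683
vertex 1.205 -0.36 3.702
vertex 1.228 -1.364 3.391
endloop
endfacet
facet normal -0.212 -0.615 0.760
outer loop
vertex 0.285 -1.786 3.585
vertex 0.701 -1.095 4.26
vertex -0.321 -1.043 4.017
endloop
endfacet
facet normal -0.684 -0.692 0.231
outer loop
vertex 0.285 -1.786 3.585
vertex -0.321 -1.043 4.017
vertex -0.425 -1.28 2.998
endloop
endfacet
facet normal -0.326 -0.874 -0.359
outer loop
vertex 0.285 -1.786 3.585
vertex -0.425 -1.28 2.998
vertex 0.533 -1.478 2.611
endloop
endfacet
facet normal 0.367 -0.910 -0.194
outer loop
vertex 0.285 -1.786 3.585
vertex 0.533 -1.478 2.611
vertex 1.228 -1.364 3.391
endloop
endfacet
facet normal 0.438 -0.749 0.497
outer loop
vertex 0.285 -1.786 3.585
vertex 1.228 -1.364 3.391
vertex 0.701 -1.095 4.26
endloop
endfacet
facet normal -0.228 0.067 0.971
outer loop
vertex -0.321 -1.043 4.017
vertex 0.701 -1.095 4.26
vertex 0.247 -0.162 4.089
endloop
endfacet
facet normal -0.992 -0.058 0.115
outer loop
vertex -0.425 -1.28 2.998
vertex -0.321 -1.043 4.017
vertex -0.448 -0.276 3.309
endloop
endfacet
facet normal -0.412 -0.354 -0.839
outer loop
vertex 0.533 -1.478 2.611
vertex -0.425 -1.28 2.998
vertex 0.079 -0.545 2.44
endloop
endfacet
facet normal 0.710 -0.411 -0.572
outer loop
vertex 1.228 -1.364 3.391
vertex 0.533 -1.478 2.611
vertex 1.101 -0.597 2.683
endloop
endfacet
facet normal 0.824 -0.150 0.546
outer loop
vertex 0.701 -1.095 4.26
vertex 1.228 -1.364 3.391
vertex 1.205 -0.36 3.702
endloop
endfacet

endsolid


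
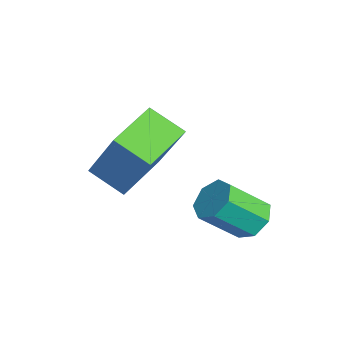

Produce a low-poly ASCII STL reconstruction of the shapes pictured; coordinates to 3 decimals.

solid 
facet normal -0.019 0.736 -0.677
outer loop
vertex 1.562 0.647 0.934
vertex 1.13 0.446 0.728
vertex 1.174 0.797 1.108
endloop
endfacet
facet normal 0.509 0.589 0.627
outer loop
vertex 1.562 0.647 0.934
vertex 1.174 0.797 1.108
vertex 1.583 -0.185 1.699
endloop
endfacet
facet normal 0.510 0.589 0.626
outer loop
vertex 1.583 -0.185 1.699
vertex 1.174 0.797 1.108
vertex 1.195 -0.034 1.873
endloop
endfacet
facet normal 0.018 -0.735 0.677
outer loop
vertex 1.583 -0.185 1.699
vertex 1.195 -0.034 1.873
vertex 1.15 -0.386 1.492
endloop
endfacet
facet normal -0.017 0.735 -0.677
outer loop
vertex 1.174 0.797 1.108
vertex 1.13 0.446 0.728
vertex 0.752 0.683 0.995
endloop
endfacet
facet normal -0.355 0.628 0.692
outer loop
vertex 1.174 0.797 1.108
vertex 0.752 0.683 0.995
vertex 1.195 -0.034 1.873
endloop
endfacet
facet normal -0.356 0.628 0.692
outer loop
vertex 1.195 -0.034 1.873
vertex 0.752 0.683 0.995
vertex 0.773 -0.149 1.76
endloop
endfacet
facet normal 0.019 -0.735 0.677
outer loop
vertex 1.195 -0.034 1.873
vertex 0.773 -0.149 1.76
vertex 1.15 -0.386 1.492
endloop
endfacet
facet normal -0.018 0.735 -0.678
outer loop
vertex 0.752 0.683 0.995
vertex 1.13 0.446 0.728
vertex 0.615 0.39 0.681
endloop
endfacet
facet normal -0.953 0.193 0.236
outer loop
vertex 0.752 0.683 0.995
vertex 0.615 0.39 0.681
vertex 0.773 -0.149 1.76
endloop
endfacet
facet normal -0.952 0.195 0.237
outer loop
vertex 0.773 -0.149 1.76
vertex 0.615 0.39 0.681
vertex 0.635 -0.441 1.446
endloop
endfacet
facet normal 0.018 -0.736 0.677
outer loop
vertex 0.773 -0.149 1.76
vertex 0.635 -0.441 1.446
vertex 1.15 -0.386 1.492
endloop
endfacet
facet normal -0.018 0.736 -0.676
outer loop
vertex 0.615 0.39 0.681
vertex 1.13 0.446 0.728
vertex 0.865 0.139 0.401
endloop
endfacet
facet normal -0.833 -0.386 -0.397
outer loop
vertex 0.615 0.39 0.681
vertex 0.865 0.139 0.401
vertex 0.635 -0.441 1.446
endloop
endfacet
facet normal -0.832 -0.387 -0.398
outer loop
vertex 0.635 -0.441 1.446
vertex 0.865 0.139 0.401
vertex 0.886 -0.692 1.166
endloop
endfacet
facet normal 0.018 -0.736 0.676
outer loop
vertex 0.635 -0.441 1.446
vertex 0.886 -0.692 1.166
vertex 1.15 -0.386 1.492
endloop
endfacet
facet normal -0.017 0.736 -0.677
outer loop
vertex 0.865 0.139 0.401
vertex 1.13 0.446 0.728
vertex 1.314 0.119 0.368
endloop
endfacet
facet normal -0.084 -0.676 -0.732
outer loop
vertex 0.865 0.139 0.401
vertex 1.314 0.119 0.368
vertex 0.886 -0.692 1.166
endloop
endfacet
facet normal -0.086 -0.675 -0.732
outer loop
vertex 0.886 -0.692 1.166
vertex 1.314 0.119 0.368
vertex 1.335 -0.712 1.132
endloop
endfacet
facet normal 0.018 -0.736 0.676
outer loop
vertex 0.886 -0.692 1.166
vertex 1.335 -0.712 1.132
vertex 1.15 -0.386 1.492
endloop
endfacet
facet normal -0.018 0.735 -0.677
outer loop
vertex 1.314 0.119 0.368
vertex 1.13 0.446 0.728
vertex 1.625 0.345 0.605
endloop
endfacet
facet normal 0.725 -0.456 -0.516
outer loop
vertex 1.314 0.119 0.368
vertex 1.625 0.345 0.605
vertex 1.335 -0.712 1.132
endloop
endfacet
facet normal 0.726 -0.456 -0.515
outer loop
vertex 1.335 -0.712 1.132
vertex 1.625 0.345 0.605
vertex 1.646 -0.486 1.37
endloop
endfacet
facet normal 0.018 -0.737 0.676
outer loop
vertex 1.335 -0.712 1.132
vertex 1.646 -0.486 1.37
vertex 1.15 -0.386 1.492
endloop
endfacet
facet normal -0.019 0.735 -0.678
outer loop
vertex 1.625 0.345 0.605
vertex 1.13 0.446 0.728
vertex 1.562 0.647 0.934
endloop
endfacet
facet normal 0.990 0.108 0.090
outer loop
vertex 1.625 0.345 0.605
vertex 1.562 0.647 0.934
vertex 1.646 -0.486 1.37
endloop
endfacet
facet normal 0.990 0.108 0.091
outer loop
vertex 1.646 -0.486 1.37
vertex 1.562 0.647 0.934
vertex 1.583 -0.185 1.699
endloop
endfacet
facet normal 0.018 -0.736 0.677
outer loop
vertex 1.646 -0.486 1.37
vertex 1.583 -0.185 1.699
vertex 1.15 -0.386 1.492
endloop
endfacet
facet normal -0.629 0.741 0.235
outer loop
vertex -0.743 -1.141 3.046
vertex -0.209 -0.54 2.579
vertex -1.671 -1.461 1.573
endloop
endfacet
facet normal -0.574 -0.647 0.502
outer loop
vertex -0.891 -2.38 1.281
vertex -0.743 -1.141 3.046
vertex -1.671 -1.461 1.573
endloop
endfacet
facet normal -0.629 0.741 0.235
outer loop
vertex -1.671 -1.461 1.573
vertex -0.209 -0.54 2.579
vertex -1.137 -0.86 1.105
endloop
endfacet
facet normal -0.525 -0.181 -0.832
outer loop
vertex -1.137 -0.86 1.105
vertex -0.891 -2.38 1.281
vertex -1.671 -1.461 1.573
endloop
endfacet
facet normal 0.524 0.181 0.832
outer loop
vertex -0.743 -1.141 3.046
vertex 0.571 -1.459 2.287
vertex -0.209 -0.54 2.579
endloop
endfacet
facet normal -0.574 -0.647 0.502
outer loop
vertex 0.037 -2.06 2.755
vertex -0.743 -1.141 3.046
vertex -0.891 -2.38 1.281
endloop
endfacet
facet normal 0.524 0.182 0.832
outer loop
vertex 0.037 -2.06 2.755
vertex 0.571 -1.459 2.287
vertex -0.743 -1.141 3.046
endloop
endfacet
facet normal 0.574 0.647 -0.502
outer loop
vertex -0.209 -0.54 2.579
vertex 0.571 -1.459 2.287
vertex -1.137 -0.86 1.105
endloop
endfacet
facet normal -0.524 -0.181 -0.832
outer loop
vertex -0.357 -1.779 0.814
vertex -0.891 -2.38 1.281
vertex -1.137 -0.86 1.105
endloop
endfacet
facet normal 0.574 0.646 -0.502
outer loop
vertex -1.137 -0.86 1.105
vertex 0.571 -1.459 2.287
vertex -0.357 -1.779 0.814
endloop
endfacet
facet normal 0.629 -0.741 -0.235
outer loop
vertex -0.357 -1.779 0.814
vertex 0.037 -2.06 2.755
vertex -0.891 -2.38 1.281
endloop
endfacet
facet normal 0.629 -0.741 -0.235
outer loop
vertex 0.571 -1.459 2.287
vertex 0.037 -2.06 2.755
vertex -0.357 -1.779 0.814
endloop
endfacet

endsolid


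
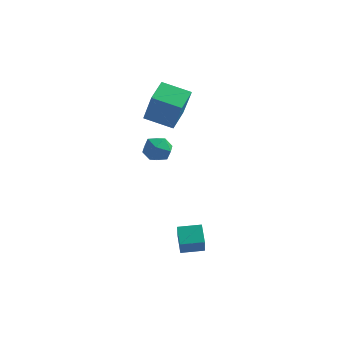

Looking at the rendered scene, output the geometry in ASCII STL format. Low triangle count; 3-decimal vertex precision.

solid 
facet normal -0.944 -0.112 0.310
outer loop
vertex -3.641 1.615 4.571
vertex -3.659 3.005 5.018
vertex -4.349 2.229 2.636
endloop
endfacet
facet normal 0.012 -0.952 -0.307
outer loop
vertex -2.781 2.415 2.122
vertex -3.641 1.615 4.571
vertex -4.349 2.229 2.636
endloop
endfacet
facet normal -0.944 -0.112 0.310
outer loop
vertex -4.349 2.229 2.636
vertex -3.659 3.005 5.018
vertex -4.367 3.619 3.083
endloop
endfacet
facet normal -0.329 0.285 -0.900
outer loop
vertex -4.367 3.619 3.083
vertex -2.781 2.415 2.122
vertex -4.349 2.229 2.636
endloop
endfacet
facet normal 0.329 -0.285 0.900
outer loop
vertex -3.641 1.615 4.571
vertex -2.091 3.191 4.504
vertex -3.659 3.005 5.018
endloop
endfacet
facet normal 0.012 -0.952 -0.307
outer loop
vertex -2.073 1.801 4.057
vertex -3.641 1.615 4.571
vertex -2.781 2.415 2.122
endloop
endfacet
facet normal 0.329 -0.285 0.900
outer loop
vertex -2.073 1.801 4.057
vertex -2.091 3.191 4.504
vertex -3.641 1.615 4.571
endloop
endfacet
facet normal -0.012 0.952 0.307
outer loop
vertex -3.659 3.005 5.018
vertex -2.091 3.191 4.504
vertex -4.367 3.619 3.083
endloop
endfacet
facet normal -0.329 0.285 -0.900
outer loop
vertex -2.799 3.805 2.569
vertex -2.781 2.415 2.122
vertex -4.367 3.619 3.083
endloop
endfacet
facet normal -0.012 0.952 0.307
outer loop
vertex -4.367 3.619 3.083
vertex -2.091 3.191 4.504
vertex -2.799 3.805 2.569
endloop
endfacet
facet normal 0.944 0.112 -0.310
outer loop
vertex -2.799 3.805 2.569
vertex -2.073 1.801 4.057
vertex -2.781 2.415 2.122
endloop
endfacet
facet normal 0.944 0.112 -0.310
outer loop
vertex -2.091 3.191 4.504
vertex -2.073 1.801 4.057
vertex -2.799 3.805 2.569
endloop
endfacet
facet normal 0.004 -0.261 0.965
outer loop
vertex -0.997 -3.009 4.608
vertex -1.787 -3.257 4.544
vertex -1.169 -3.793 4.397
endloop
endfacet
facet normal 0.655 -0.327 0.681
outer loop
vertex -0.997 -3.009 4.608
vertex -1.169 -3.793 4.397
vertex -0.56 -3.384 4.008
endloop
endfacet
facet normal 0.850 0.310 0.426
outer loop
vertex -0.997 -3.009 4.608
vertex -0.56 -3.384 4.008
vertex -0.801 -2.594 3.915
endloop
endfacet
facet normal 0.320 0.770 0.552
outer loop
vertex -0.997 -3.009 4.608
vertex -0.801 -2.594 3.915
vertex -1.559 -2.516 4.246
endloop
endfacet
facet normal -0.203 0.418 0.885
outer loop
vertex -0.997 -3.009 4.608
vertex -1.559 -2.516 4.246
vertex -1.787 -3.257 4.544
endloop
endfacet
facet normal 0.610 -0.782 0.133
outer loop
vertex -0.56 -3.384 4.008
vertex -1.169 -3.793 4.397
vertex -1.081 -3.864 3.574
endloop
endfacet
facet normal -0.442 -0.673 0.593
outer loop
vertex -1.169 -3.793 4.397
vertex -1.787 -3.257 4.544
vertex -1.839 -3.786 3.905
endloop
endfacet
facet normal -0.778 0.425 0.463
outer loop
vertex -1.787 -3.257 4.544
vertex -1.559 -2.516 4.246
vertex -2.08 -2.996 3.812
endloop
endfacet
facet normal 0.068 0.995 -0.079
outer loop
vertex -1.559 -2.516 4.246
vertex -0.801 -2.594 3.915
vertex -1.471 -2.587 3.423
endloop
endfacet
facet normal 0.926 0.249 -0.282
outer loop
vertex -0.801 -2.594 3.915
vertex -0.56 -3.384 4.008
vertex -0.853 -3.123 3.276
endloop
endfacet
facet normal -0.320 -0.770 -0.552
outer loop
vertex -1.643 -3.371 3.212
vertex -1.081 -3.864 3.574
vertex -1.839 -3.786 3.905
endloop
endfacet
facet normal -0.850 -0.310 -0.426
outer loop
vertex -1.643 -3.371 3.212
vertex -1.839 -3.786 3.905
vertex -2.08 -2.996 3.812
endloop
endfacet
facet normal -0.655 0.327 -0.681
outer loop
vertex -1.643 -3.371 3.212
vertex -2.08 -2.996 3.812
vertex -1.471 -2.587 3.423
endloop
endfacet
facet normal -0.004 0.261 -0.965
outer loop
vertex -1.643 -3.371 3.212
vertex -1.471 -2.587 3.423
vertex -0.853 -3.123 3.276
endloop
endfacet
facet normal 0.203 -0.418 -0.885
outer loop
vertex -1.643 -3.371 3.212
vertex -0.853 -3.123 3.276
vertex -1.081 -3.864 3.574
endloop
endfacet
facet normal -0.068 -0.995 0.079
outer loop
vertex -1.839 -3.786 3.905
vertex -1.081 -3.864 3.574
vertex -1.169 -3.793 4.397
endloop
endfacet
facet normal -0.926 -0.249 0.282
outer loop
vertex -2.08 -2.996 3.812
vertex -1.839 -3.786 3.905
vertex -1.787 -3.257 4.544
endloop
endfacet
facet normal -0.610 0.782 -0.133
outer loop
vertex -1.471 -2.587 3.423
vertex -2.08 -2.996 3.812
vertex -1.559 -2.516 4.246
endloop
endfacet
facet normal 0.442 0.673 -0.593
outer loop
vertex -0.853 -3.123 3.276
vertex -1.471 -2.587 3.423
vertex -0.801 -2.594 3.915
endloop
endfacet
facet normal 0.778 -0.425 -0.463
outer loop
vertex -1.081 -3.864 3.574
vertex -0.853 -3.123 3.276
vertex -0.56 -3.384 4.008
endloop
endfacet
facet normal -0.887 -0.455 -0.079
outer loop
vertex 0.012 -3.633 -2.211
vertex -0.472 -2.798 -1.586
vertex -0.233 -2.968 -3.289
endloop
endfacet
facet normal 0.421 -0.726 -0.544
outer loop
vertex 0.832 -2.422 -3.194
vertex 0.012 -3.633 -2.211
vertex -0.233 -2.968 -3.289
endloop
endfacet
facet normal -0.887 -0.455 -0.079
outer loop
vertex -0.233 -2.968 -3.289
vertex -0.472 -2.798 -1.586
vertex -0.717 -2.133 -2.664
endloop
endfacet
facet normal -0.190 0.515 -0.836
outer loop
vertex -0.717 -2.133 -2.664
vertex 0.832 -2.422 -3.194
vertex -0.233 -2.968 -3.289
endloop
endfacet
facet normal 0.190 -0.515 0.836
outer loop
vertex 0.012 -3.633 -2.211
vertex 0.593 -2.252 -1.491
vertex -0.472 -2.798 -1.586
endloop
endfacet
facet normal 0.421 -0.726 -0.544
outer loop
vertex 1.077 -3.087 -2.116
vertex 0.012 -3.633 -2.211
vertex 0.832 -2.422 -3.194
endloop
endfacet
facet normal 0.190 -0.515 0.836
outer loop
vertex 1.077 -3.087 -2.116
vertex 0.593 -2.252 -1.491
vertex 0.012 -3.633 -2.211
endloop
endfacet
facet normal -0.421 0.726 0.544
outer loop
vertex -0.472 -2.798 -1.586
vertex 0.593 -2.252 -1.491
vertex -0.717 -2.133 -2.664
endloop
endfacet
facet normal -0.190 0.515 -0.836
outer loop
vertex 0.348 -1.587 -2.569
vertex 0.832 -2.422 -3.194
vertex -0.717 -2.133 -2.664
endloop
endfacet
facet normal -0.421 0.726 0.544
outer loop
vertex -0.717 -2.133 -2.664
vertex 0.593 -2.252 -1.491
vertex 0.348 -1.587 -2.569
endloop
endfacet
facet normal 0.887 0.455 0.079
outer loop
vertex 0.348 -1.587 -2.569
vertex 1.077 -3.087 -2.116
vertex 0.832 -2.422 -3.194
endloop
endfacet
facet normal 0.887 0.455 0.079
outer loop
vertex 0.593 -2.252 -1.491
vertex 1.077 -3.087 -2.116
vertex 0.348 -1.587 -2.569
endloop
endfacet

endsolid


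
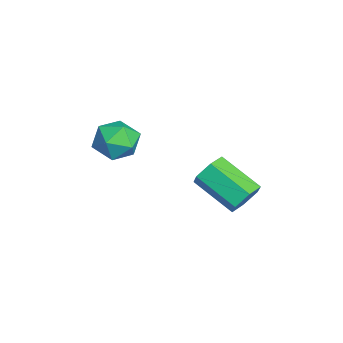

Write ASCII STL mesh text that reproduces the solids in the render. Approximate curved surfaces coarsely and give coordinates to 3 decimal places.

solid 
facet normal -0.353 0.849 -0.393
outer loop
vertex 0.158 -2.722 -1.899
vertex -0.745 -2.965 -1.614
vertex -0.166 -2.449 -1.018
endloop
endfacet
facet normal 0.320 0.932 -0.171
outer loop
vertex 0.158 -2.722 -1.899
vertex -0.166 -2.449 -1.018
vertex 0.748 -2.782 -1.121
endloop
endfacet
facet normal 0.725 0.457 -0.515
outer loop
vertex 0.158 -2.722 -1.899
vertex 0.748 -2.782 -1.121
vertex 0.734 -3.504 -1.781
endloop
endfacet
facet normal 0.303 0.080 -0.950
outer loop
vertex 0.158 -2.722 -1.899
vertex 0.734 -3.504 -1.781
vertex -0.189 -3.617 -2.085
endloop
endfacet
facet normal -0.363 0.322 -0.874
outer loop
vertex 0.158 -2.722 -1.899
vertex -0.189 -3.617 -2.085
vertex -0.745 -2.965 -1.614
endloop
endfacet
facet normal 0.343 0.778 0.527
outer loop
vertex 0.748 -2.782 -1.121
vertex -0.166 -2.449 -1.018
vertex 0.209 -3.063 -0.355
endloop
endfacet
facet normal -0.746 0.645 0.167
outer loop
vertex -0.166 -2.449 -1.018
vertex -0.745 -2.965 -1.614
vertex -0.714 -3.176 -0.659
endloop
endfacet
facet normal -0.763 -0.208 -0.613
outer loop
vertex -0.745 -2.965 -1.614
vertex -0.189 -3.617 -2.085
vertex -0.728 -3.898 -1.319
endloop
endfacet
facet normal 0.316 -0.601 -0.735
outer loop
vertex -0.189 -3.617 -2.085
vertex 0.734 -3.504 -1.781
vertex 0.186 -4.231 -1.422
endloop
endfacet
facet normal 0.999 0.009 -0.031
outer loop
vertex 0.734 -3.504 -1.781
vertex 0.748 -2.782 -1.121
vertex 0.765 -3.715 -0.826
endloop
endfacet
facet normal -0.303 -0.080 0.950
outer loop
vertex -0.138 -3.958 -0.541
vertex 0.209 -3.063 -0.355
vertex -0.714 -3.176 -0.659
endloop
endfacet
facet normal -0.725 -0.457 0.515
outer loop
vertex -0.138 -3.958 -0.541
vertex -0.714 -3.176 -0.659
vertex -0.728 -3.898 -1.319
endloop
endfacet
facet normal -0.320 -0.932 0.171
outer loop
vertex -0.138 -3.958 -0.541
vertex -0.728 -3.898 -1.319
vertex 0.186 -4.231 -1.422
endloop
endfacet
facet normal 0.353 -0.849 0.393
outer loop
vertex -0.138 -3.958 -0.541
vertex 0.186 -4.231 -1.422
vertex 0.765 -3.715 -0.826
endloop
endfacet
facet normal 0.363 -0.322 0.874
outer loop
vertex -0.138 -3.958 -0.541
vertex 0.765 -3.715 -0.826
vertex 0.209 -3.063 -0.355
endloop
endfacet
facet normal -0.316 0.601 0.735
outer loop
vertex -0.714 -3.176 -0.659
vertex 0.209 -3.063 -0.355
vertex -0.166 -2.449 -1.018
endloop
endfacet
facet normal -0.999 -0.009 0.031
outer loop
vertex -0.728 -3.898 -1.319
vertex -0.714 -3.176 -0.659
vertex -0.745 -2.965 -1.614
endloop
endfacet
facet normal -0.343 -0.778 -0.527
outer loop
vertex 0.186 -4.231 -1.422
vertex -0.728 -3.898 -1.319
vertex -0.189 -3.617 -2.085
endloop
endfacet
facet normal 0.746 -0.645 -0.167
outer loop
vertex 0.765 -3.715 -0.826
vertex 0.186 -4.231 -1.422
vertex 0.734 -3.504 -1.781
endloop
endfacet
facet normal 0.763 0.208 0.613
outer loop
vertex 0.209 -3.063 -0.355
vertex 0.765 -3.715 -0.826
vertex 0.748 -2.782 -1.121
endloop
endfacet
facet normal 0.552 0.684 -0.477
outer loop
vertex 1.769 1.345 -3.058
vertex 1.306 1.283 -3.683
vertex 1.142 1.804 -3.126
endloop
endfacet
facet normal 0.221 0.431 0.875
outer loop
vertex 1.769 1.345 -3.058
vertex 1.142 1.804 -3.126
vertex 0.697 0.019 -2.133
endloop
endfacet
facet normal 0.221 0.431 0.875
outer loop
vertex 0.697 0.019 -2.133
vertex 1.142 1.804 -3.126
vertex 0.07 0.478 -2.201
endloop
endfacet
facet normal -0.552 -0.683 0.478
outer loop
vertex 0.697 0.019 -2.133
vertex 0.07 0.478 -2.201
vertex 0.234 -0.043 -2.757
endloop
endfacet
facet normal 0.552 0.684 -0.477
outer loop
vertex 1.142 1.804 -3.126
vertex 1.306 1.283 -3.683
vertex 0.679 1.742 -3.751
endloop
endfacet
facet normal -0.585 0.726 0.362
outer loop
vertex 1.142 1.804 -3.126
vertex 0.679 1.742 -3.751
vertex 0.07 0.478 -2.201
endloop
endfacet
facet normal -0.585 0.726 0.362
outer loop
vertex 0.07 0.478 -2.201
vertex 0.679 1.742 -3.751
vertex -0.393 0.416 -2.825
endloop
endfacet
facet normal -0.552 -0.683 0.478
outer loop
vertex 0.07 0.478 -2.201
vertex -0.393 0.416 -2.825
vertex 0.234 -0.043 -2.757
endloop
endfacet
facet normal 0.552 0.683 -0.478
outer loop
vertex 0.679 1.742 -3.751
vertex 1.306 1.283 -3.683
vertex 0.843 1.221 -4.307
endloop
endfacet
facet normal -0.807 0.294 -0.513
outer loop
vertex 0.679 1.742 -3.751
vertex 0.843 1.221 -4.307
vertex -0.393 0.416 -2.825
endloop
endfacet
facet normal -0.807 0.294 -0.513
outer loop
vertex -0.393 0.416 -2.825
vertex 0.843 1.221 -4.307
vertex -0.229 -0.105 -3.382
endloop
endfacet
facet normal -0.552 -0.684 0.477
outer loop
vertex -0.393 0.416 -2.825
vertex -0.229 -0.105 -3.382
vertex 0.234 -0.043 -2.757
endloop
endfacet
facet normal 0.552 0.683 -0.478
outer loop
vertex 0.843 1.221 -4.307
vertex 1.306 1.283 -3.683
vertex 1.47 0.762 -4.239
endloop
endfacet
facet normal -0.221 -0.431 -0.875
outer loop
vertex 0.843 1.221 -4.307
vertex 1.47 0.762 -4.239
vertex -0.229 -0.105 -3.382
endloop
endfacet
facet normal -0.221 -0.431 -0.875
outer loop
vertex -0.229 -0.105 -3.382
vertex 1.47 0.762 -4.239
vertex 0.398 -0.564 -3.314
endloop
endfacet
facet normal -0.552 -0.684 0.477
outer loop
vertex -0.229 -0.105 -3.382
vertex 0.398 -0.564 -3.314
vertex 0.234 -0.043 -2.757
endloop
endfacet
facet normal 0.552 0.683 -0.478
outer loop
vertex 1.47 0.762 -4.239
vertex 1.306 1.283 -3.683
vertex 1.933 0.824 -3.615
endloop
endfacet
facet normal 0.585 -0.726 -0.362
outer loop
vertex 1.47 0.762 -4.239
vertex 1.933 0.824 -3.615
vertex 0.398 -0.564 -3.314
endloop
endfacet
facet normal 0.585 -0.726 -0.362
outer loop
vertex 0.398 -0.564 -3.314
vertex 1.933 0.824 -3.615
vertex 0.861 -0.502 -2.689
endloop
endfacet
facet normal -0.552 -0.684 0.477
outer loop
vertex 0.398 -0.564 -3.314
vertex 0.861 -0.502 -2.689
vertex 0.234 -0.043 -2.757
endloop
endfacet
facet normal 0.552 0.684 -0.477
outer loop
vertex 1.933 0.824 -3.615
vertex 1.306 1.283 -3.683
vertex 1.769 1.345 -3.058
endloop
endfacet
facet normal 0.807 -0.294 0.513
outer loop
vertex 1.933 0.824 -3.615
vertex 1.769 1.345 -3.058
vertex 0.861 -0.502 -2.689
endloop
endfacet
facet normal 0.806 -0.294 0.513
outer loop
vertex 0.861 -0.502 -2.689
vertex 1.769 1.345 -3.058
vertex 0.697 0.019 -2.133
endloop
endfacet
facet normal -0.552 -0.683 0.478
outer loop
vertex 0.861 -0.502 -2.689
vertex 0.697 0.019 -2.133
vertex 0.234 -0.043 -2.757
endloop
endfacet

endsolid


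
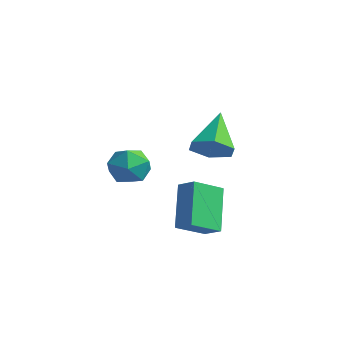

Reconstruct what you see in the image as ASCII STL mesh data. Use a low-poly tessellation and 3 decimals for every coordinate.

solid 
facet normal -0.460 0.428 0.778
outer loop
vertex 0.653 -0.793 2.298
vertex 0.756 0.438 1.682
vertex -0.081 -0.915 1.931
endloop
endfacet
facet normal -0.075 -0.892 0.446
outer loop
vertex 0.824 -1.758 0.398
vertex 0.653 -0.793 2.298
vertex -0.081 -0.915 1.931
endloop
endfacet
facet normal -0.459 0.427 0.779
outer loop
vertex -0.081 -0.915 1.931
vertex 0.756 0.438 1.682
vertex 0.021 0.315 1.316
endloop
endfacet
facet normal -0.885 -0.147 -0.441
outer loop
vertex 0.021 0.315 1.316
vertex 0.824 -1.758 0.398
vertex -0.081 -0.915 1.931
endloop
endfacet
facet normal 0.885 0.147 0.442
outer loop
vertex 0.653 -0.793 2.298
vertex 1.661 -0.405 0.149
vertex 0.756 0.438 1.682
endloop
endfacet
facet normal -0.073 -0.892 0.446
outer loop
vertex 1.559 -1.635 0.764
vertex 0.653 -0.793 2.298
vertex 0.824 -1.758 0.398
endloop
endfacet
facet normal 0.885 0.147 0.442
outer loop
vertex 1.559 -1.635 0.764
vertex 1.661 -0.405 0.149
vertex 0.653 -0.793 2.298
endloop
endfacet
facet normal 0.073 0.892 -0.447
outer loop
vertex 0.756 0.438 1.682
vertex 1.661 -0.405 0.149
vertex 0.021 0.315 1.316
endloop
endfacet
facet normal -0.885 -0.147 -0.442
outer loop
vertex 0.927 -0.527 -0.218
vertex 0.824 -1.758 0.398
vertex 0.021 0.315 1.316
endloop
endfacet
facet normal 0.075 0.892 -0.446
outer loop
vertex 0.021 0.315 1.316
vertex 1.661 -0.405 0.149
vertex 0.927 -0.527 -0.218
endloop
endfacet
facet normal 0.459 -0.428 -0.778
outer loop
vertex 0.927 -0.527 -0.218
vertex 1.559 -1.635 0.764
vertex 0.824 -1.758 0.398
endloop
endfacet
facet normal 0.460 -0.427 -0.778
outer loop
vertex 1.661 -0.405 0.149
vertex 1.559 -1.635 0.764
vertex 0.927 -0.527 -0.218
endloop
endfacet
facet normal 0.458 -0.584 -0.670
outer loop
vertex 0.472 0.253 3.918
vertex -0.061 0.558 3.287
vertex 0.702 0.965 3.454
endloop
endfacet
facet normal 0.621 0.277 0.733
outer loop
vertex 0.472 0.253 3.918
vertex 0.702 0.965 3.454
vertex -0.939 1.682 4.573
endloop
endfacet
facet normal 0.458 -0.584 -0.670
outer loop
vertex 0.702 0.965 3.454
vertex -0.061 0.558 3.287
vertex 0.169 1.27 2.823
endloop
endfacet
facet normal 0.436 0.897 0.065
outer loop
vertex 0.702 0.965 3.454
vertex 0.169 1.27 2.823
vertex -0.939 1.682 4.573
endloop
endfacet
facet normal 0.458 -0.584 -0.670
outer loop
vertex 0.169 1.27 2.823
vertex -0.061 0.558 3.287
vertex -0.593 0.863 2.657
endloop
endfacet
facet normal -0.354 0.835 -0.421
outer loop
vertex 0.169 1.27 2.823
vertex -0.593 0.863 2.657
vertex -0.939 1.682 4.573
endloop
endfacet
facet normal 0.458 -0.585 -0.670
outer loop
vertex -0.593 0.863 2.657
vertex -0.061 0.558 3.287
vertex -0.823 0.152 3.121
endloop
endfacet
facet normal -0.959 0.154 -0.239
outer loop
vertex -0.593 0.863 2.657
vertex -0.823 0.152 3.121
vertex -0.939 1.682 4.573
endloop
endfacet
facet normal 0.458 -0.586 -0.669
outer loop
vertex -0.823 0.152 3.121
vertex -0.061 0.558 3.287
vertex -0.291 -0.153 3.752
endloop
endfacet
facet normal -0.775 -0.465 0.428
outer loop
vertex -0.823 0.152 3.121
vertex -0.291 -0.153 3.752
vertex -0.939 1.682 4.573
endloop
endfacet
facet normal 0.457 -0.586 -0.669
outer loop
vertex -0.291 -0.153 3.752
vertex -0.061 0.558 3.287
vertex 0.472 0.253 3.918
endloop
endfacet
facet normal 0.016 -0.404 0.915
outer loop
vertex -0.291 -0.153 3.752
vertex 0.472 0.253 3.918
vertex -0.939 1.682 4.573
endloop
endfacet
facet normal -0.998 0.043 -0.041
outer loop
vertex -4.244 0.086 1.392
vertex -4.277 -0.843 1.214
vertex -4.3 -0.531 2.107
endloop
endfacet
facet normal -0.740 0.536 0.405
outer loop
vertex -4.244 0.086 1.392
vertex -4.3 -0.531 2.107
vertex -3.723 0.217 2.171
endloop
endfacet
facet normal -0.294 0.955 0.036
outer loop
vertex -4.244 0.086 1.392
vertex -3.723 0.217 2.171
vertex -3.344 0.366 1.317
endloop
endfacet
facet normal -0.277 0.720 -0.636
outer loop
vertex -4.244 0.086 1.392
vertex -3.344 0.366 1.317
vertex -3.686 -0.288 0.726
endloop
endfacet
facet normal -0.712 0.156 -0.684
outer loop
vertex -4.244 0.086 1.392
vertex -3.686 -0.288 0.726
vertex -4.277 -0.843 1.214
endloop
endfacet
facet normal -0.362 0.202 0.910
outer loop
vertex -3.723 0.217 2.171
vertex -4.3 -0.531 2.107
vertex -3.434 -0.632 2.474
endloop
endfacet
facet normal -0.780 -0.597 0.189
outer loop
vertex -4.3 -0.531 2.107
vertex -4.277 -0.843 1.214
vertex -3.776 -1.286 1.883
endloop
endfacet
facet normal -0.317 -0.413 -0.854
outer loop
vertex -4.277 -0.843 1.214
vertex -3.686 -0.288 0.726
vertex -3.397 -1.137 1.029
endloop
endfacet
facet normal 0.387 0.499 -0.776
outer loop
vertex -3.686 -0.288 0.726
vertex -3.344 0.366 1.317
vertex -2.82 -0.389 1.093
endloop
endfacet
facet normal 0.359 0.879 0.313
outer loop
vertex -3.344 0.366 1.317
vertex -3.723 0.217 2.171
vertex -2.843 -0.077 1.986
endloop
endfacet
facet normal 0.277 -0.720 0.636
outer loop
vertex -2.876 -1.006 1.808
vertex -3.434 -0.632 2.474
vertex -3.776 -1.286 1.883
endloop
endfacet
facet normal 0.294 -0.955 -0.036
outer loop
vertex -2.876 -1.006 1.808
vertex -3.776 -1.286 1.883
vertex -3.397 -1.137 1.029
endloop
endfacet
facet normal 0.740 -0.536 -0.405
outer loop
vertex -2.876 -1.006 1.808
vertex -3.397 -1.137 1.029
vertex -2.82 -0.389 1.093
endloop
endfacet
facet normal 0.998 -0.043 0.041
outer loop
vertex -2.876 -1.006 1.808
vertex -2.82 -0.389 1.093
vertex -2.843 -0.077 1.986
endloop
endfacet
facet normal 0.712 -0.156 0.684
outer loop
vertex -2.876 -1.006 1.808
vertex -2.843 -0.077 1.986
vertex -3.434 -0.632 2.474
endloop
endfacet
facet normal -0.387 -0.499 0.776
outer loop
vertex -3.776 -1.286 1.883
vertex -3.434 -0.632 2.474
vertex -4.3 -0.531 2.107
endloop
endfacet
facet normal -0.359 -0.879 -0.313
outer loop
vertex -3.397 -1.137 1.029
vertex -3.776 -1.286 1.883
vertex -4.277 -0.843 1.214
endloop
endfacet
facet normal 0.362 -0.202 -0.910
outer loop
vertex -2.82 -0.389 1.093
vertex -3.397 -1.137 1.029
vertex -3.686 -0.288 0.726
endloop
endfacet
facet normal 0.780 0.597 -0.189
outer loop
vertex -2.843 -0.077 1.986
vertex -2.82 -0.389 1.093
vertex -3.344 0.366 1.317
endloop
endfacet
facet normal 0.317 0.413 0.854
outer loop
vertex -3.434 -0.632 2.474
vertex -2.843 -0.077 1.986
vertex -3.723 0.217 2.171
endloop
endfacet

endsolid
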